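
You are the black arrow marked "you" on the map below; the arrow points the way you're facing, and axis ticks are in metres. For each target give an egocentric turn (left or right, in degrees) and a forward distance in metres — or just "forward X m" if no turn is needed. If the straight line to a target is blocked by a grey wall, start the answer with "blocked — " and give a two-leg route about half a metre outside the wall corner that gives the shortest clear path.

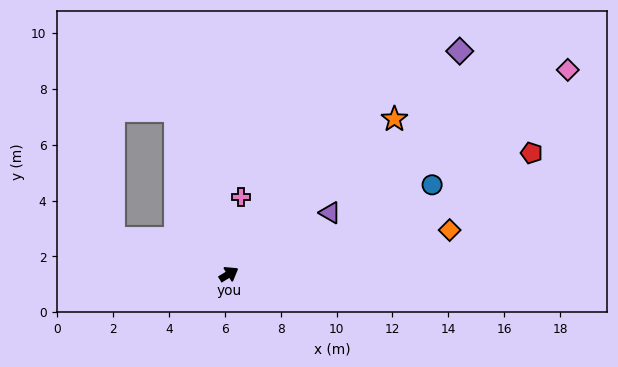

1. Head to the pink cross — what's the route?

turn left 50°, forward 2.8 m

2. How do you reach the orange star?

turn left 12°, forward 8.1 m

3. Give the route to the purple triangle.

forward 4.2 m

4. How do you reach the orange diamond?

turn right 20°, forward 8.1 m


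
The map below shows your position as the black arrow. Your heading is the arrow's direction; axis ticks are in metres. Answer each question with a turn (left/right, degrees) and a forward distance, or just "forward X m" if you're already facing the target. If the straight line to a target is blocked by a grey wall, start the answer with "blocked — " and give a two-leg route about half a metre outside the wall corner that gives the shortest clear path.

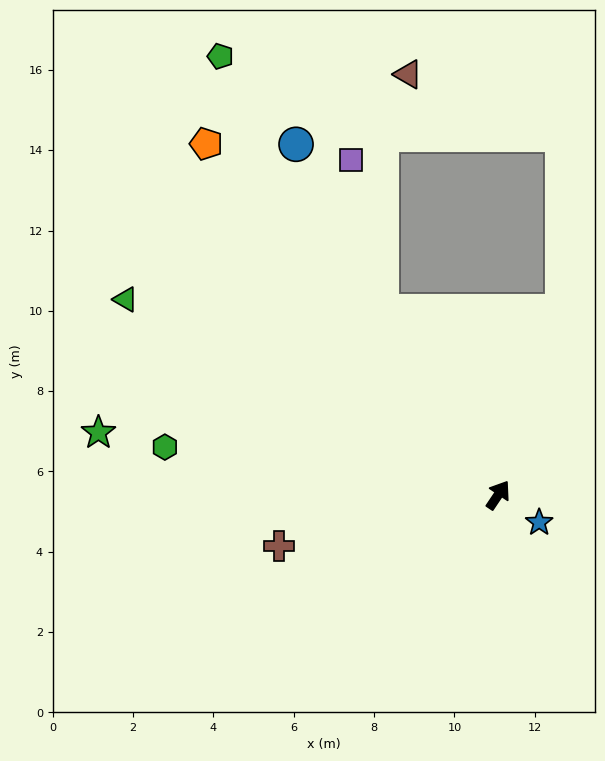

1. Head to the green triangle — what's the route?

turn left 96°, forward 10.5 m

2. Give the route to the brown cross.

turn left 137°, forward 5.6 m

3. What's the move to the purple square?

blocked — turn left 66°, forward 5.4 m, then turn right 21°, forward 3.8 m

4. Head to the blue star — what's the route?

turn right 90°, forward 1.2 m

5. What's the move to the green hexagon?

turn left 116°, forward 8.4 m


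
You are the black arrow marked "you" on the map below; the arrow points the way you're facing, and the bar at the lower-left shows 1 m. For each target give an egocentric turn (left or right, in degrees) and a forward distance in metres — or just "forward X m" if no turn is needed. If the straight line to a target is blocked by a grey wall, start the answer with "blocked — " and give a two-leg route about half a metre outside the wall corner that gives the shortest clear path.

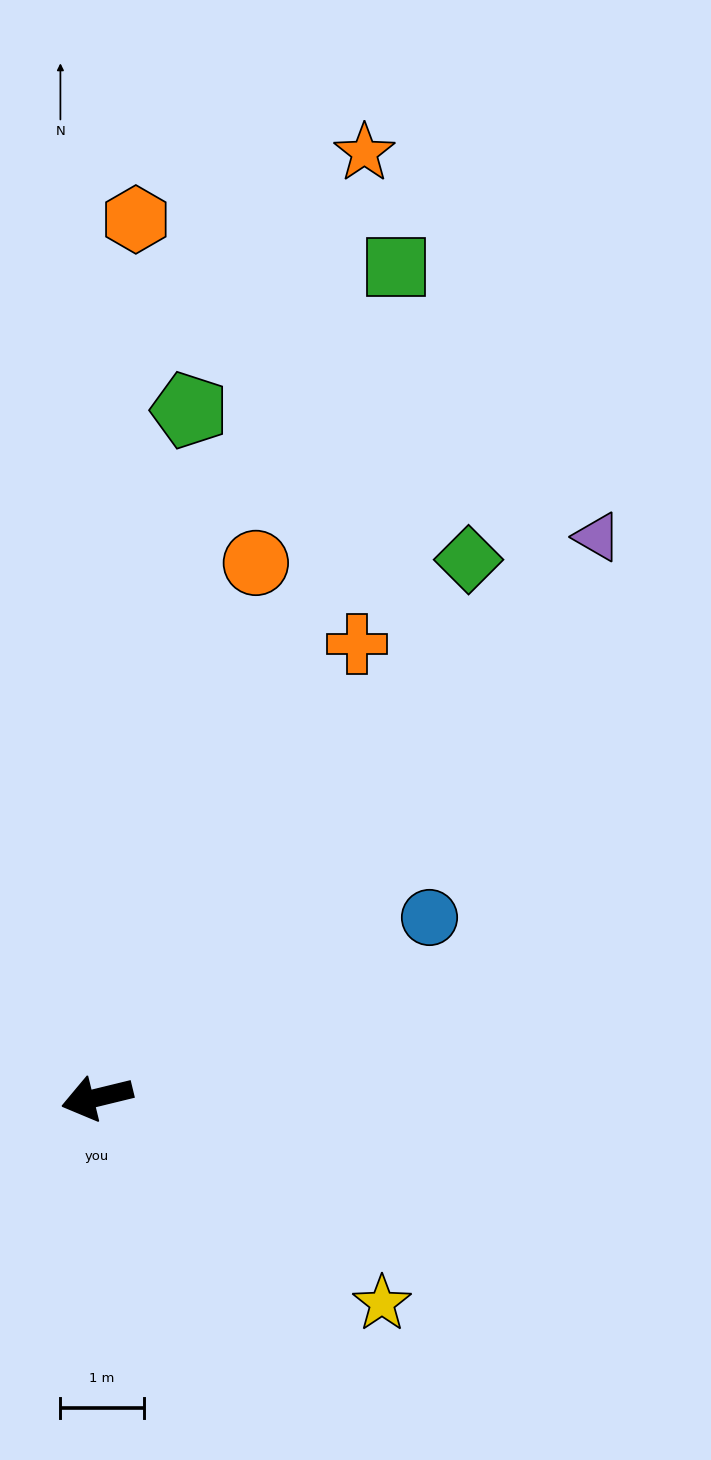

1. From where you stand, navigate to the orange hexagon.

turn right 106°, forward 10.6 m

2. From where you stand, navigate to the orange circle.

turn right 120°, forward 6.7 m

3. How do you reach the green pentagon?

turn right 111°, forward 8.3 m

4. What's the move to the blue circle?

turn right 165°, forward 4.5 m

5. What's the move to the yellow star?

turn left 130°, forward 4.2 m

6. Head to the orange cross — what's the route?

turn right 134°, forward 6.3 m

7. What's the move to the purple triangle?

turn right 145°, forward 9.0 m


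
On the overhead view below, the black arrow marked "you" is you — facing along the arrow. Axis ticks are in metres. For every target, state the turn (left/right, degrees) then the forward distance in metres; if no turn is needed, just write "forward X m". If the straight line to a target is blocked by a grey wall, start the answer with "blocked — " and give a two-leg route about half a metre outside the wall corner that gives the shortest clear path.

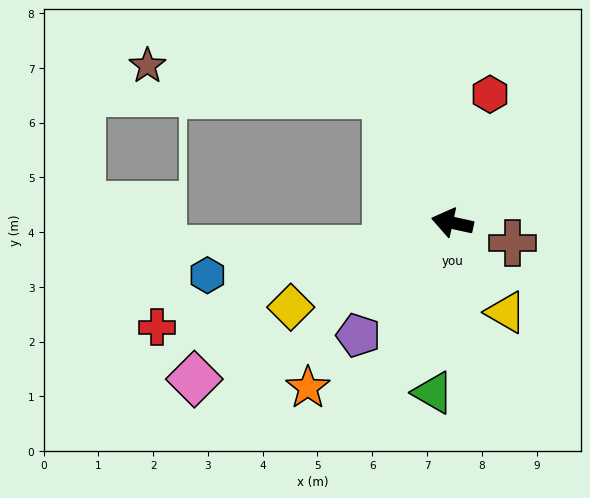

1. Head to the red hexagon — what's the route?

turn right 94°, forward 2.4 m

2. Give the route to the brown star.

blocked — turn right 50°, forward 2.6 m, then turn left 55°, forward 4.4 m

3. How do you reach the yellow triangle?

turn left 133°, forward 1.9 m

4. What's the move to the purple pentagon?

turn left 63°, forward 2.7 m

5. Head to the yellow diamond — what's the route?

turn left 40°, forward 3.3 m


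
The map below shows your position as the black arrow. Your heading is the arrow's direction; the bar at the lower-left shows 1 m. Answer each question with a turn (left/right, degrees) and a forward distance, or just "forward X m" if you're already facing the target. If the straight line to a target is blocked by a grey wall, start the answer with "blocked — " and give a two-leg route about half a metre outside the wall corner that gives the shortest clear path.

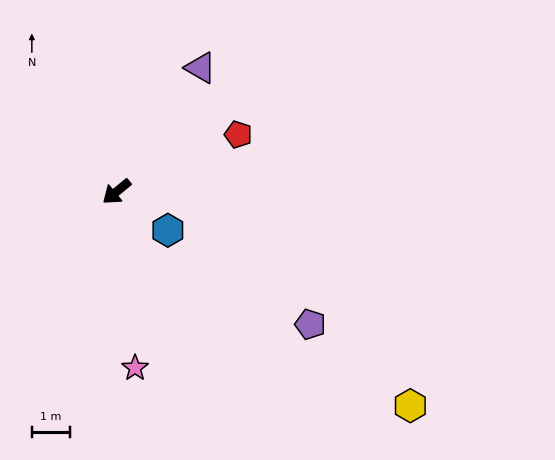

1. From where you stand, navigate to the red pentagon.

turn left 166°, forward 3.5 m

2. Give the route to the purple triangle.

turn right 164°, forward 3.9 m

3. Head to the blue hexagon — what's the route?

turn left 104°, forward 1.7 m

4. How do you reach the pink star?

turn left 57°, forward 4.6 m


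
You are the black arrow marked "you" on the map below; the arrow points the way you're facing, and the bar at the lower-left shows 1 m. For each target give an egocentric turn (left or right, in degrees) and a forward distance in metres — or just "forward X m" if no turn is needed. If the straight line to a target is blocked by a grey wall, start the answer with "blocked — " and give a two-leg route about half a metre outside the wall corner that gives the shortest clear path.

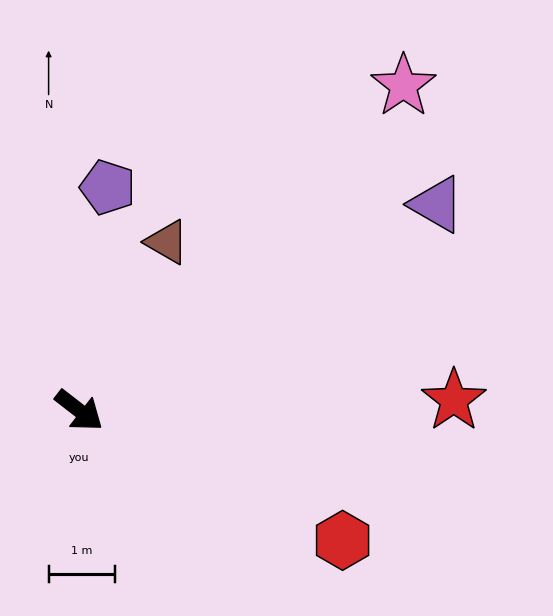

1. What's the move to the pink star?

turn left 83°, forward 6.9 m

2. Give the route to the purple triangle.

turn left 68°, forward 6.2 m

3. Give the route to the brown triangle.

turn left 100°, forward 2.9 m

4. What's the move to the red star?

turn left 39°, forward 5.7 m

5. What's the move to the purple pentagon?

turn left 121°, forward 3.4 m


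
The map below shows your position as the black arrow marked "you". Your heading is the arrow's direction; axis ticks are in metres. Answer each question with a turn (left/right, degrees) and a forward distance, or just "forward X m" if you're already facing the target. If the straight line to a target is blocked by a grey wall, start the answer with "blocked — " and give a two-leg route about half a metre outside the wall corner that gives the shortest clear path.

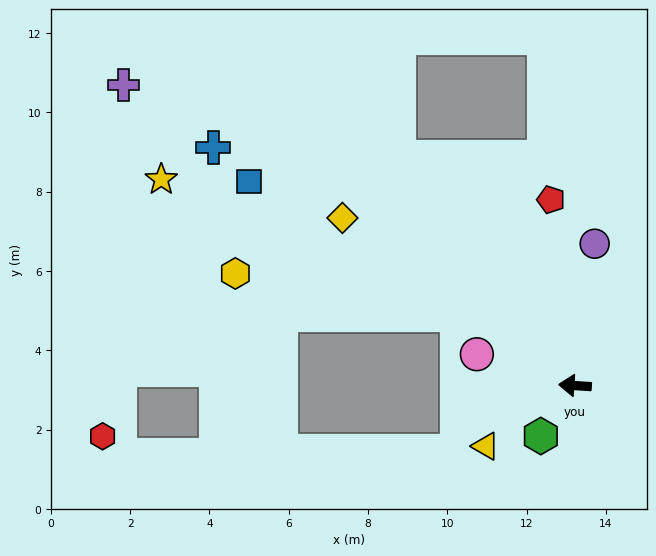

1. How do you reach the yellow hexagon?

blocked — turn right 27°, forward 3.5 m, then turn left 20°, forward 5.7 m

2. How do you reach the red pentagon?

turn right 79°, forward 4.7 m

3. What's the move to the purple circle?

turn right 94°, forward 3.6 m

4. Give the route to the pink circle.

turn right 14°, forward 2.6 m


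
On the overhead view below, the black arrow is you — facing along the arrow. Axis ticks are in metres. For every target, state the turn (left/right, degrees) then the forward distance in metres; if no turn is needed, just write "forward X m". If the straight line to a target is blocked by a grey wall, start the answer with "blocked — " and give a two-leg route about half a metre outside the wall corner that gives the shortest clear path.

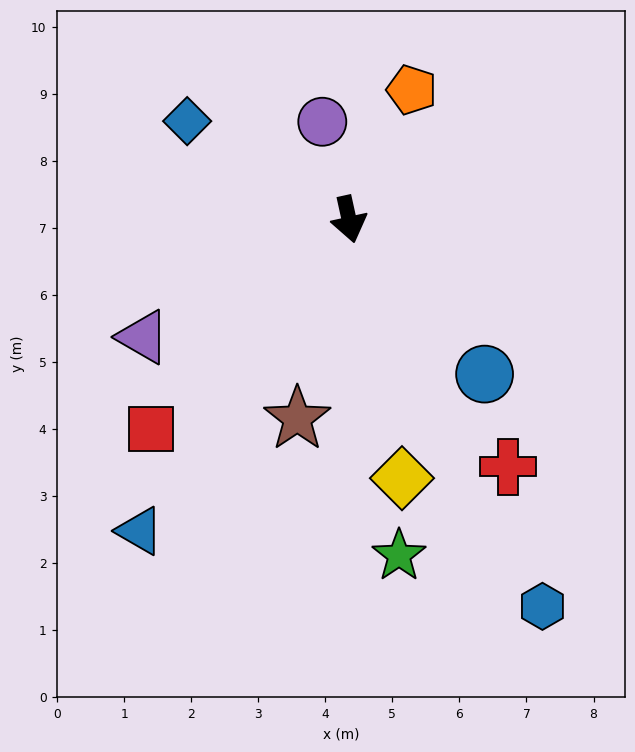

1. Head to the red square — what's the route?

turn right 56°, forward 4.3 m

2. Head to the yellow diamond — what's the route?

forward 3.9 m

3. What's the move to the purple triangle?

turn right 73°, forward 3.5 m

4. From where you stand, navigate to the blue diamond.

turn right 134°, forward 2.8 m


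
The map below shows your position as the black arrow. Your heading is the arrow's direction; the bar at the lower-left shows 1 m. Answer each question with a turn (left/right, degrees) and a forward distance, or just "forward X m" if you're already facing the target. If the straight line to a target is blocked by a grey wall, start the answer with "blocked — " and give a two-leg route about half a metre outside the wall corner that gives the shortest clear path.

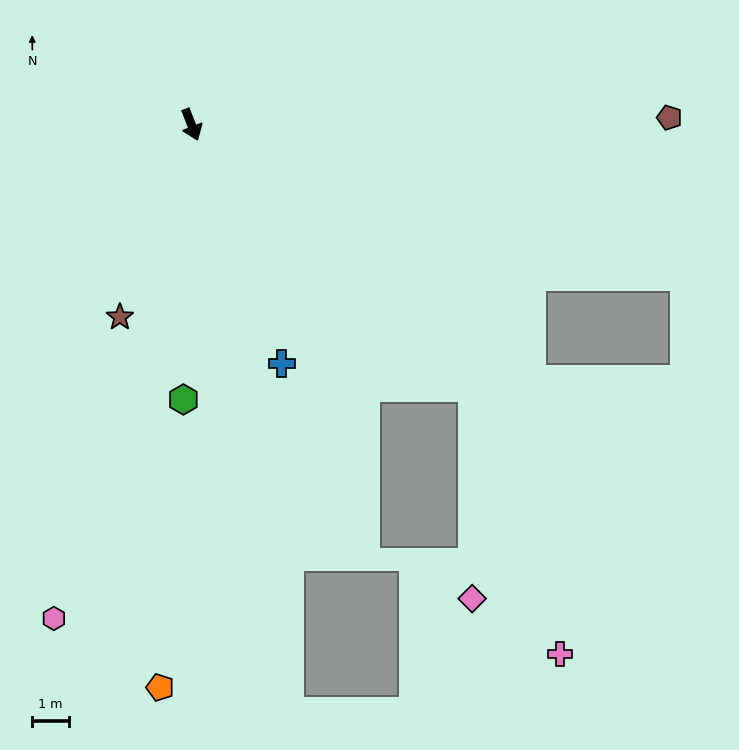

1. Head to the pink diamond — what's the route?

blocked — turn left 26°, forward 10.5 m, then turn right 48°, forward 5.8 m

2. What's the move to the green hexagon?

turn right 23°, forward 7.5 m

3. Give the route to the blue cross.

forward 6.9 m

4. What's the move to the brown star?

turn right 42°, forward 5.6 m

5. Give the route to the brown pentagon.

turn left 69°, forward 13.0 m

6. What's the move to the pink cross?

blocked — turn left 26°, forward 10.5 m, then turn right 30°, forward 7.6 m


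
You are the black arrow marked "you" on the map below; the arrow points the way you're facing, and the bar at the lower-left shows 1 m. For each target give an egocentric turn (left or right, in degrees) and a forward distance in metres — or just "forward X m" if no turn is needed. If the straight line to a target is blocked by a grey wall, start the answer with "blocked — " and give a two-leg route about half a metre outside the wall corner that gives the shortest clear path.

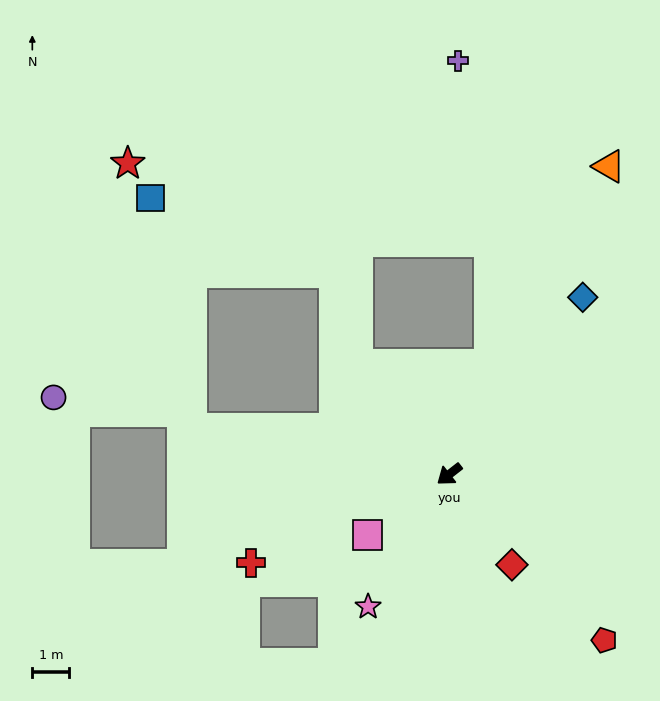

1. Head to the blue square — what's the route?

blocked — turn right 48°, forward 7.1 m, then turn right 70°, forward 6.3 m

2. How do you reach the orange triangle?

turn right 155°, forward 9.4 m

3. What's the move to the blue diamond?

turn right 165°, forward 6.0 m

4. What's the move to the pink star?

turn left 21°, forward 4.2 m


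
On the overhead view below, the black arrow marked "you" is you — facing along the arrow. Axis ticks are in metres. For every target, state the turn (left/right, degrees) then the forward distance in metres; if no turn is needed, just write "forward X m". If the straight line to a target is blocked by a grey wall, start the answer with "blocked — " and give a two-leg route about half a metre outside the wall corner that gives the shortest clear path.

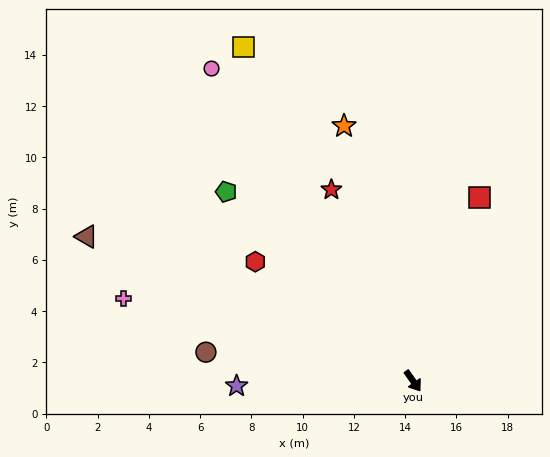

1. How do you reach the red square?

turn left 125°, forward 7.6 m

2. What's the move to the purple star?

turn right 123°, forward 6.9 m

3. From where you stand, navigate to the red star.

turn left 168°, forward 8.1 m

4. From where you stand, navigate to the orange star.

turn left 160°, forward 10.3 m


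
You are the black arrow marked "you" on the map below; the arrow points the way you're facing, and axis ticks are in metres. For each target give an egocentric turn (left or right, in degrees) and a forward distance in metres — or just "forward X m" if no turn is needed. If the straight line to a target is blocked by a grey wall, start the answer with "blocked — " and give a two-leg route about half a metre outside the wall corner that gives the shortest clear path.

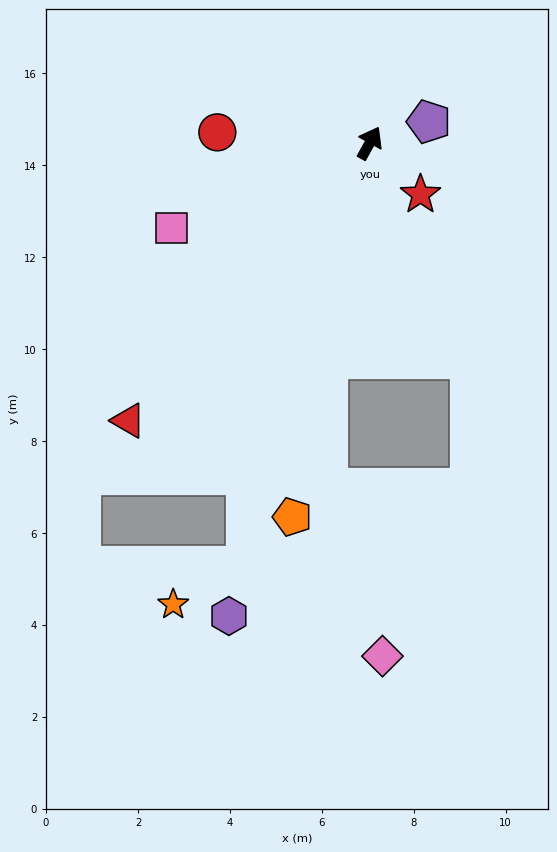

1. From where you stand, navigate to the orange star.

blocked — turn right 167°, forward 9.6 m, then turn right 46°, forward 1.8 m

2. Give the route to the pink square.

turn left 142°, forward 4.7 m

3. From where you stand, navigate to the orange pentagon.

turn right 163°, forward 8.3 m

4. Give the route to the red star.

turn right 107°, forward 1.6 m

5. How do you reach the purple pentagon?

turn right 41°, forward 1.4 m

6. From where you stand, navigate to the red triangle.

turn left 168°, forward 8.0 m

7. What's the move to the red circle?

turn left 115°, forward 3.3 m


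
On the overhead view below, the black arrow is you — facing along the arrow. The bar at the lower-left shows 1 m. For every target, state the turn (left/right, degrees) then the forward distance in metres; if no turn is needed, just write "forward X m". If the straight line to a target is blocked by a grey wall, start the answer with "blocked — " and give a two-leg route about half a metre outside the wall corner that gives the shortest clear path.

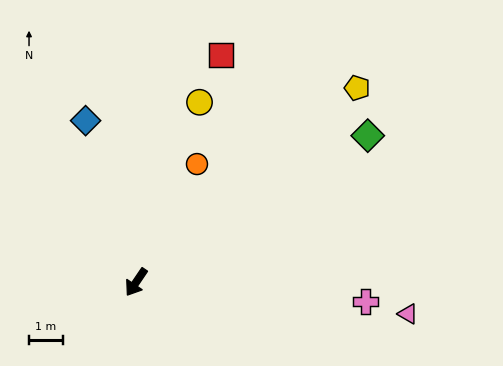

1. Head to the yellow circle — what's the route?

turn right 165°, forward 5.7 m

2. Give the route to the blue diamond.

turn right 129°, forward 5.0 m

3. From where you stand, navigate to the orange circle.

turn right 173°, forward 3.9 m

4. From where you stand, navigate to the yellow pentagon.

turn left 165°, forward 8.7 m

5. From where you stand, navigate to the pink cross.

turn left 119°, forward 6.8 m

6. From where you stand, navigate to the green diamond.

turn left 156°, forward 8.1 m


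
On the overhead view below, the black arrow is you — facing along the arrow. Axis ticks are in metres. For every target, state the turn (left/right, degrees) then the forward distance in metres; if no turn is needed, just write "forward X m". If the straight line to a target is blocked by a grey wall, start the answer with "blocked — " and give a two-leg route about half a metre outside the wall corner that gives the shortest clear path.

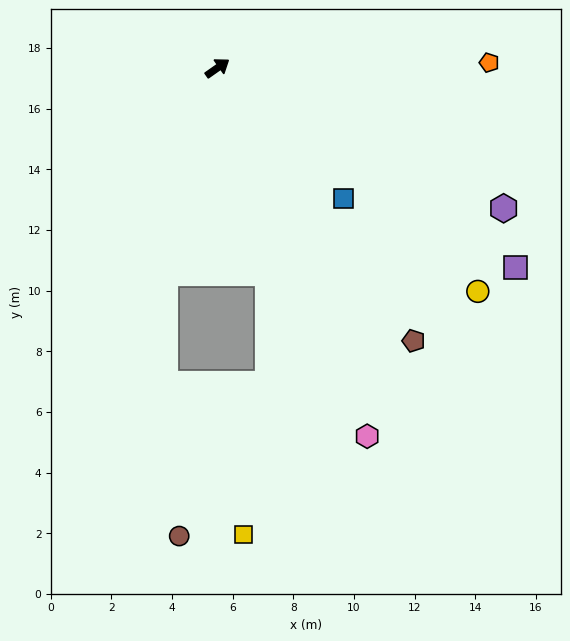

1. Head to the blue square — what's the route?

turn right 81°, forward 6.0 m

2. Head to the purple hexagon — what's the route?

turn right 61°, forward 10.5 m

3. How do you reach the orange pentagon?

turn right 34°, forward 9.0 m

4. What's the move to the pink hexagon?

turn right 103°, forward 13.1 m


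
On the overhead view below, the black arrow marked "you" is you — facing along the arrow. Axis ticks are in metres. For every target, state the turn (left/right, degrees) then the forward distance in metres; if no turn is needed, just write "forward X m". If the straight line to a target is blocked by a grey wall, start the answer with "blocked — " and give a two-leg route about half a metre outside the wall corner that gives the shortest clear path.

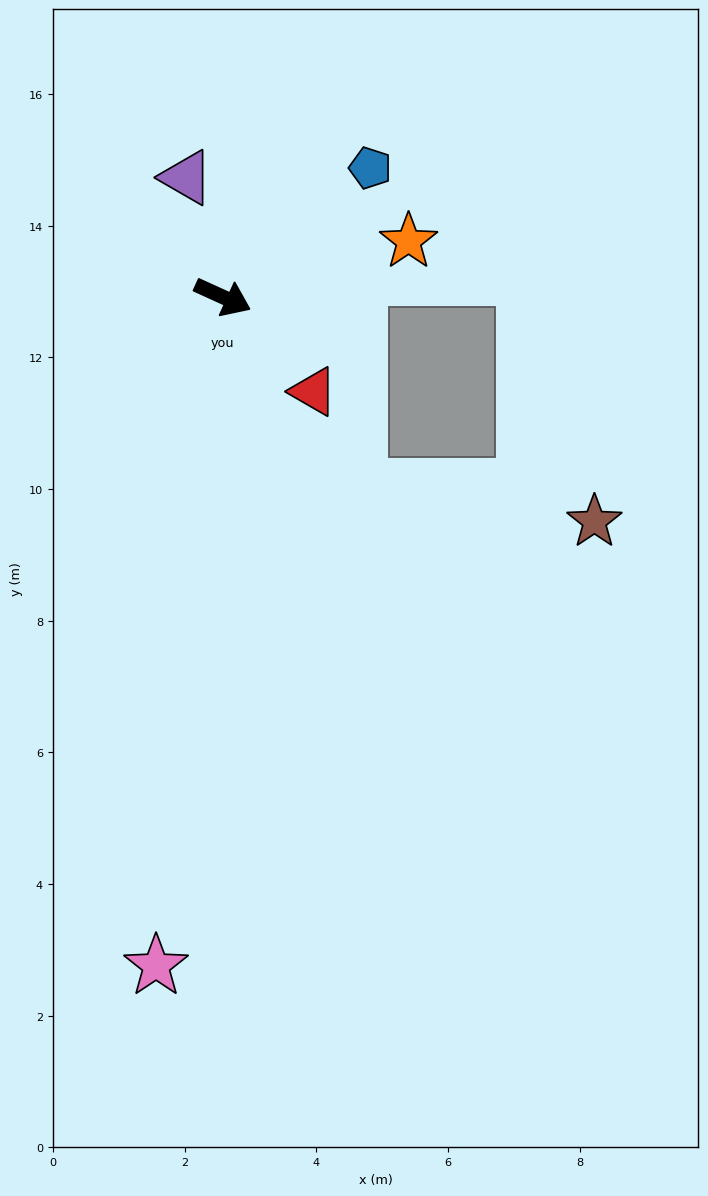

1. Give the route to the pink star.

turn right 71°, forward 10.2 m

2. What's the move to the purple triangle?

turn left 131°, forward 1.9 m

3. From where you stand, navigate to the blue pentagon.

turn left 66°, forward 3.0 m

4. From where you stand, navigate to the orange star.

turn left 41°, forward 2.9 m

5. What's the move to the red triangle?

turn right 22°, forward 2.0 m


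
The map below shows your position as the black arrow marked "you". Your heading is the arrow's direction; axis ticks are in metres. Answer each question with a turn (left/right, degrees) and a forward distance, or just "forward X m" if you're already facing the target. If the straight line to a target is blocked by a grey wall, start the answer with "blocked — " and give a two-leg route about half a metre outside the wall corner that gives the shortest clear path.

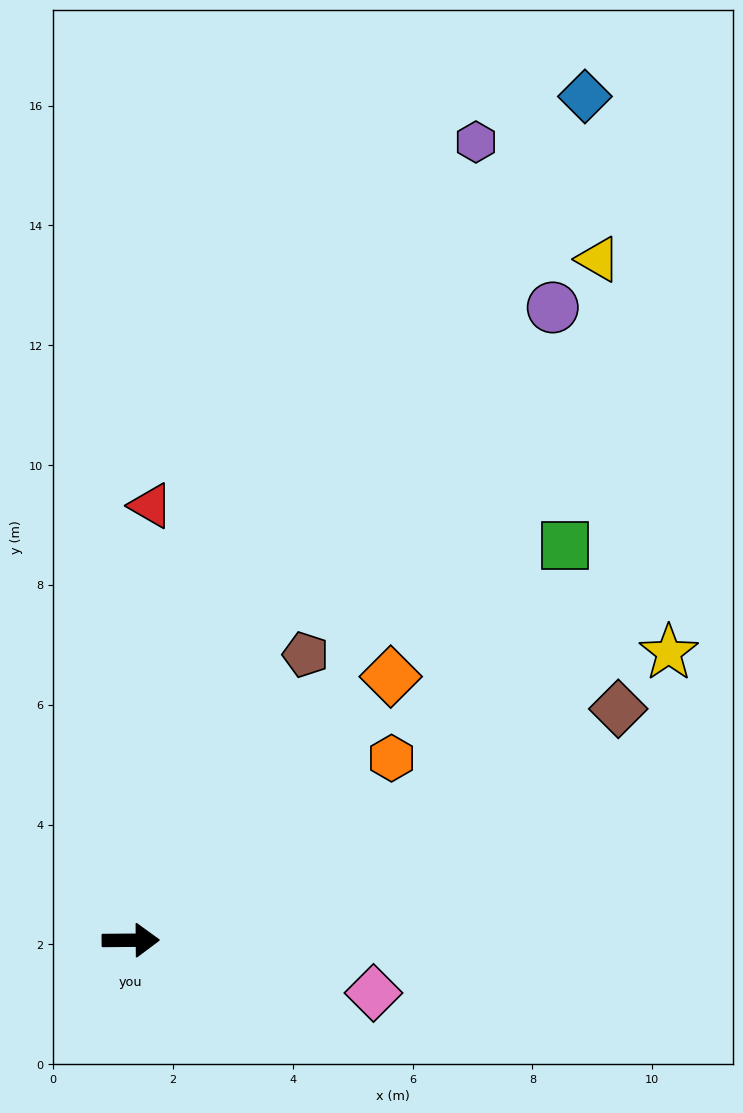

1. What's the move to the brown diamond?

turn left 25°, forward 9.0 m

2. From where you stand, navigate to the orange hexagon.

turn left 34°, forward 5.3 m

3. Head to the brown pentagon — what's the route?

turn left 58°, forward 5.6 m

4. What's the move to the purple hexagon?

turn left 66°, forward 14.5 m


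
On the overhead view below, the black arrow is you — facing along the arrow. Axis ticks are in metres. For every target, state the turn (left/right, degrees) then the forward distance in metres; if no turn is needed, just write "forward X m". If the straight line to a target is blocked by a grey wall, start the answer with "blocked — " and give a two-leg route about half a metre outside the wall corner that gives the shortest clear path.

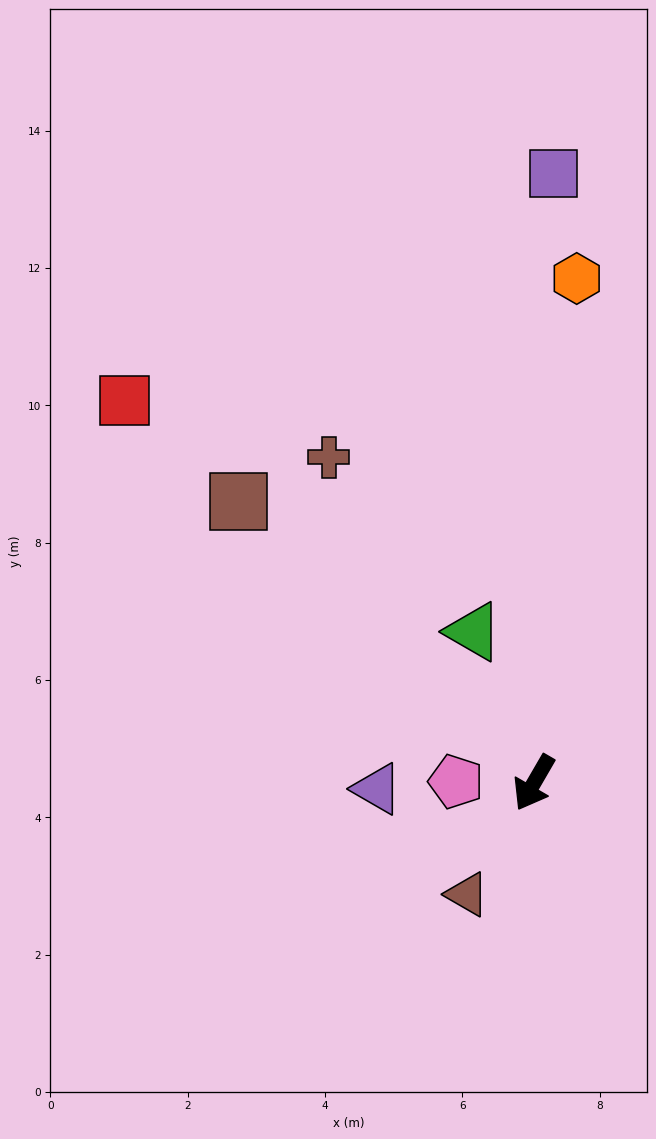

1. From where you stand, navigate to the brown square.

turn right 103°, forward 5.9 m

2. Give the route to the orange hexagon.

turn right 155°, forward 7.4 m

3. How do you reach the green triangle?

turn right 128°, forward 2.4 m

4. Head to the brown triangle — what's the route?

forward 1.9 m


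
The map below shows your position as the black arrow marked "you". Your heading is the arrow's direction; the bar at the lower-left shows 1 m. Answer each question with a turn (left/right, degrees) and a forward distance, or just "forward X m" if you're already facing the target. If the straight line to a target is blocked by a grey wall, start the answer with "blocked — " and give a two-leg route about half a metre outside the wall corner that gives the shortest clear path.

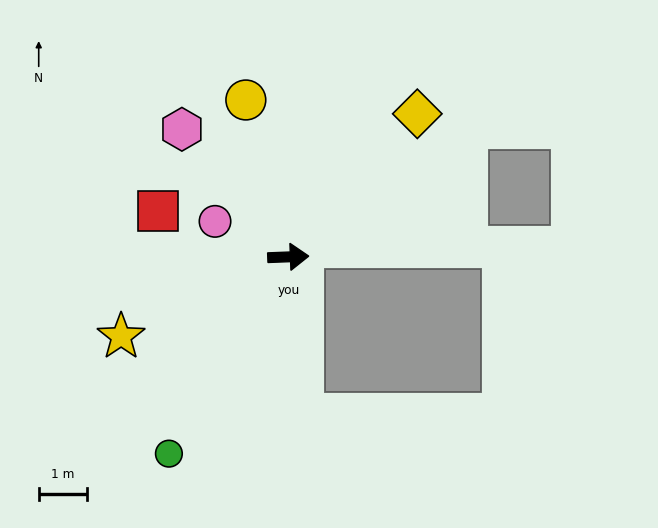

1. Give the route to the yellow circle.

turn left 103°, forward 3.4 m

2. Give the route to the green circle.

turn right 123°, forward 4.8 m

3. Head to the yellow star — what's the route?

turn right 157°, forward 3.8 m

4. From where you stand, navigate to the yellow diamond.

turn left 46°, forward 4.0 m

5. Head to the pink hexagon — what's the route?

turn left 128°, forward 3.4 m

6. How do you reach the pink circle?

turn left 152°, forward 1.7 m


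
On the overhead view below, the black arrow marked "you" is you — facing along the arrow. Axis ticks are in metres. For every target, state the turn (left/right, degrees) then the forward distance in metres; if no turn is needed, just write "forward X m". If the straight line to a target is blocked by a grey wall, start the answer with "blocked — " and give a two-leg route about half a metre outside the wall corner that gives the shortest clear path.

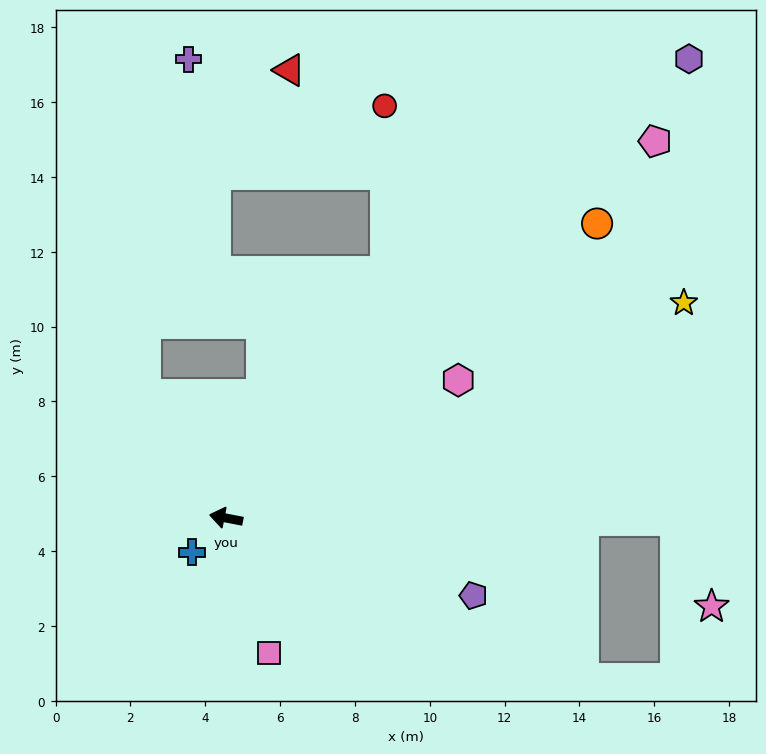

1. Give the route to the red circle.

blocked — turn right 112°, forward 7.9 m, then turn left 33°, forward 4.4 m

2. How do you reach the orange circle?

turn right 131°, forward 12.7 m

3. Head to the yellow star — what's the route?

turn right 144°, forward 13.5 m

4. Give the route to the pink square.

turn left 119°, forward 3.8 m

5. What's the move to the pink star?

blocked — turn right 169°, forward 12.0 m, then turn right 67°, forward 2.5 m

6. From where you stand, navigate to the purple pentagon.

turn left 174°, forward 6.9 m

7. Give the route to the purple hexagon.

turn right 124°, forward 17.4 m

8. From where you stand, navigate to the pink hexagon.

turn right 138°, forward 7.2 m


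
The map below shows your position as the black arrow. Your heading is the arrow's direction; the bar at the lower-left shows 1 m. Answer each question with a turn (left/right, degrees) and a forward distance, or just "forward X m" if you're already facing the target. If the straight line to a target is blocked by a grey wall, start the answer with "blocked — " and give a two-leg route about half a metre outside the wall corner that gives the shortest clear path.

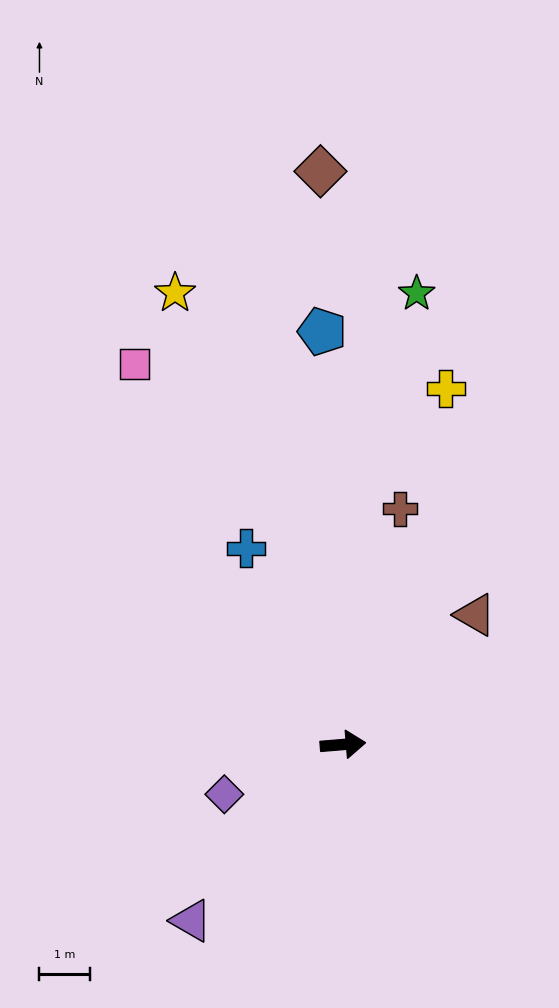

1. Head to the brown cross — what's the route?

turn left 72°, forward 4.8 m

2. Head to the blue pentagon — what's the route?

turn left 88°, forward 8.1 m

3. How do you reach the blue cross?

turn left 112°, forward 4.3 m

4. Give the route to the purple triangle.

turn right 135°, forward 4.6 m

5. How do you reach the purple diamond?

turn right 162°, forward 2.5 m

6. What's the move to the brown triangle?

turn left 40°, forward 3.6 m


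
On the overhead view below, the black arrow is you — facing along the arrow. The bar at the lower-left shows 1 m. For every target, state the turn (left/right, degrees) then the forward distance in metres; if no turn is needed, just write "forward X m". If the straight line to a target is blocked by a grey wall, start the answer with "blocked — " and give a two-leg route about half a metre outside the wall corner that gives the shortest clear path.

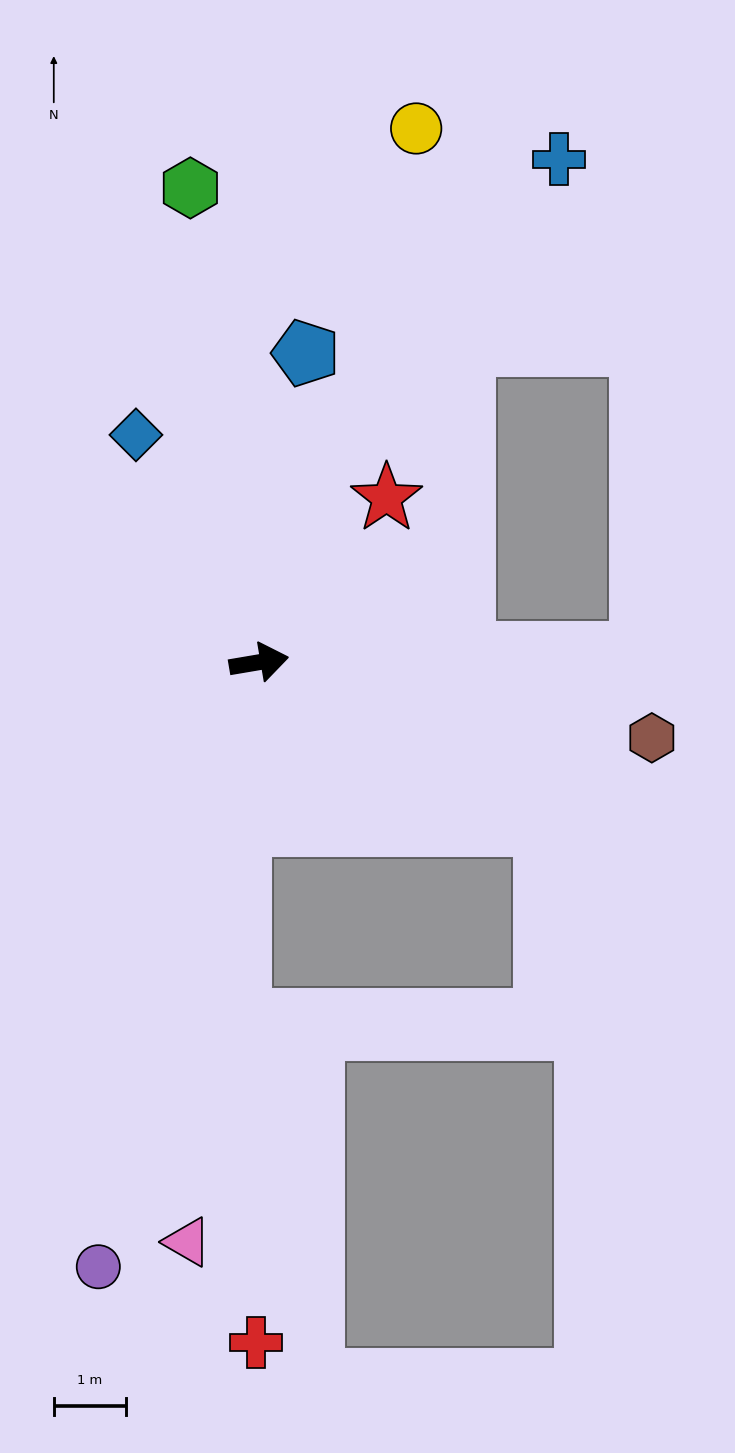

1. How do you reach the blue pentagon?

turn left 72°, forward 4.3 m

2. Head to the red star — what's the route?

turn left 43°, forward 2.9 m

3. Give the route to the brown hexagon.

turn right 21°, forward 5.5 m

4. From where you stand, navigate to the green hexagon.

turn left 89°, forward 6.6 m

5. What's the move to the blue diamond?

turn left 109°, forward 3.6 m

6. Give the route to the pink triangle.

turn right 107°, forward 8.1 m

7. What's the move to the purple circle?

turn right 115°, forward 8.7 m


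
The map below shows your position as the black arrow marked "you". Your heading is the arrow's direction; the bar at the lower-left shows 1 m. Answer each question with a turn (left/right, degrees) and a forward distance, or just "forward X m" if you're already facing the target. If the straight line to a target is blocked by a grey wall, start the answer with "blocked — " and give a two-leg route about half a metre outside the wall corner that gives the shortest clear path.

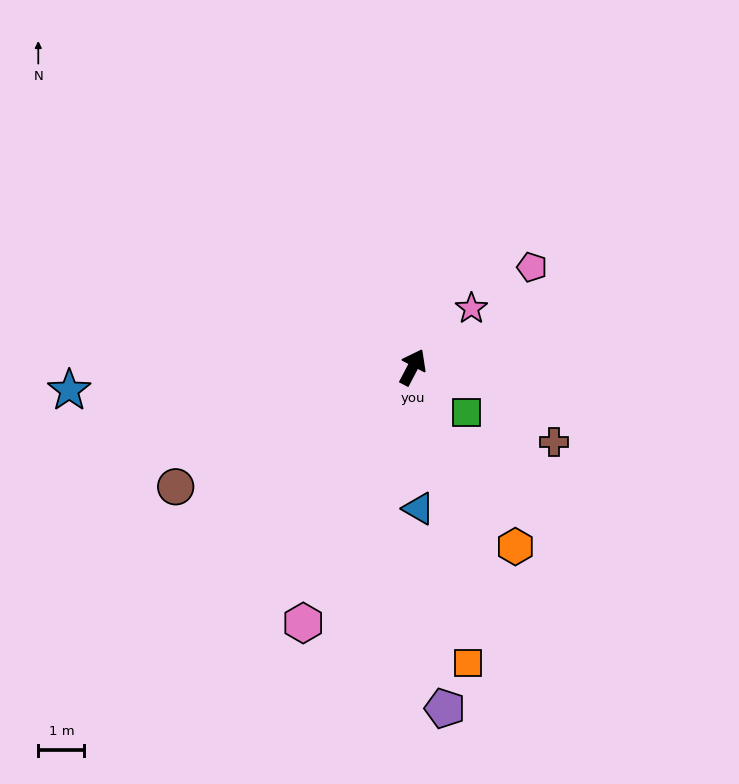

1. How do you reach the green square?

turn right 102°, forward 1.5 m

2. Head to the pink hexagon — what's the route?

turn right 176°, forward 6.0 m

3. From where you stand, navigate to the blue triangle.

turn right 150°, forward 3.1 m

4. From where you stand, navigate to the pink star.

turn right 17°, forward 1.8 m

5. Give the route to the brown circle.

turn left 144°, forward 5.8 m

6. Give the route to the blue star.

turn left 122°, forward 7.5 m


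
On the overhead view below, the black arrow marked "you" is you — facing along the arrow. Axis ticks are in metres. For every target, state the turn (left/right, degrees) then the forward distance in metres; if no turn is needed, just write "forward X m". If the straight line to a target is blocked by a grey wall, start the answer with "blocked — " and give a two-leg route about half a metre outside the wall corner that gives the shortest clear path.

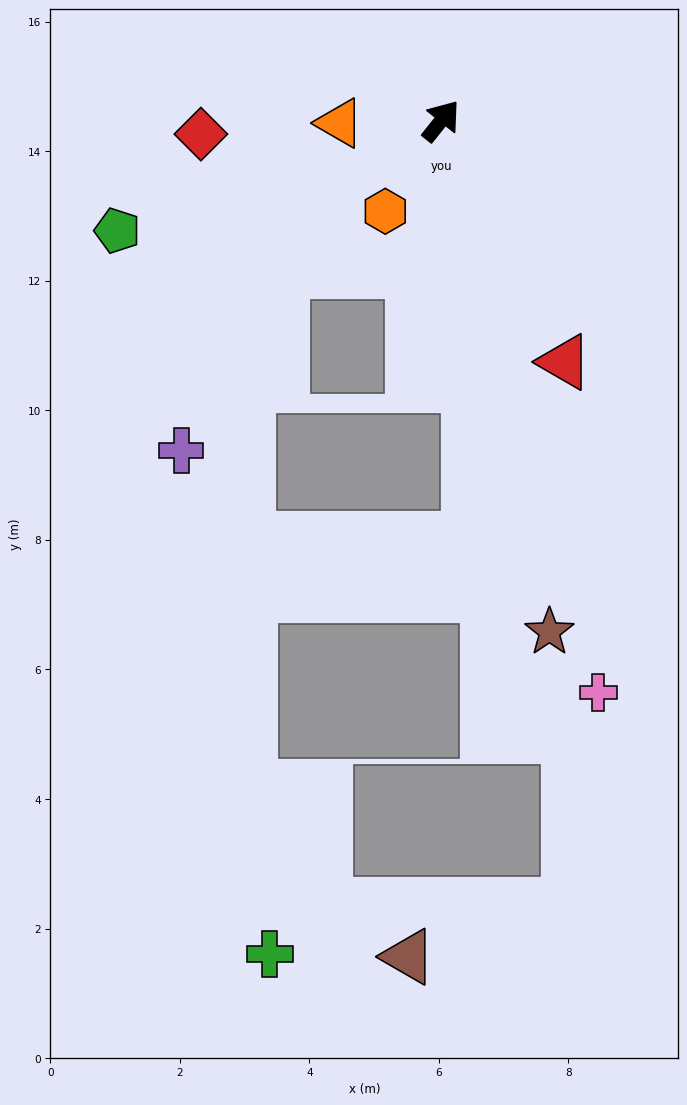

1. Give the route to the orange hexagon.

turn right 173°, forward 1.6 m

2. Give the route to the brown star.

turn right 129°, forward 8.1 m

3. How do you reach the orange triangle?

turn left 130°, forward 1.6 m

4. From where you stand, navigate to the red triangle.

turn right 114°, forward 4.2 m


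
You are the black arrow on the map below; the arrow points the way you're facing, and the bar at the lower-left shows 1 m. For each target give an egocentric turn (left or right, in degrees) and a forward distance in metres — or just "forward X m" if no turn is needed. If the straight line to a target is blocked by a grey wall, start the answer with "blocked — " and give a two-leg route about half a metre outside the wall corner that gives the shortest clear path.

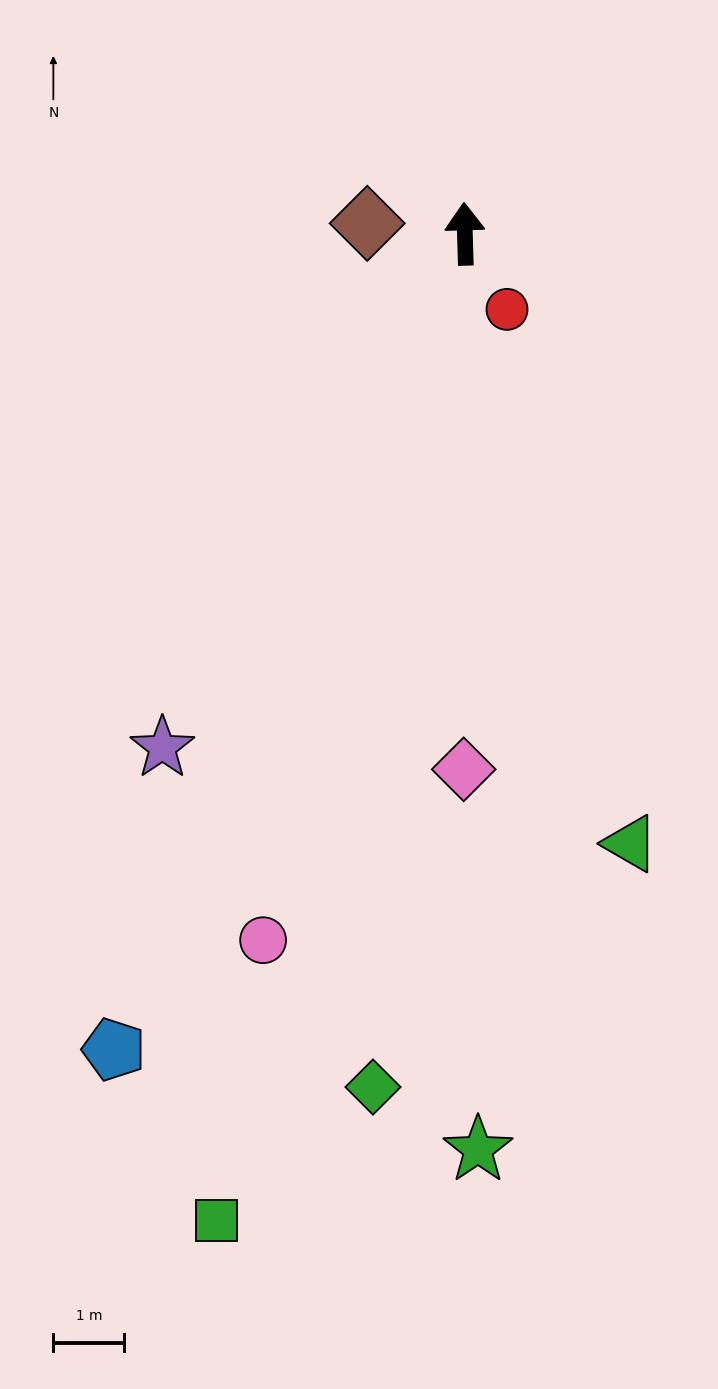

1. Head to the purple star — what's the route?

turn left 148°, forward 8.4 m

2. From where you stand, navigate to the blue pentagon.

turn left 155°, forward 12.5 m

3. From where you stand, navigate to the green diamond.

turn left 172°, forward 12.1 m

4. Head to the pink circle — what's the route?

turn left 162°, forward 10.4 m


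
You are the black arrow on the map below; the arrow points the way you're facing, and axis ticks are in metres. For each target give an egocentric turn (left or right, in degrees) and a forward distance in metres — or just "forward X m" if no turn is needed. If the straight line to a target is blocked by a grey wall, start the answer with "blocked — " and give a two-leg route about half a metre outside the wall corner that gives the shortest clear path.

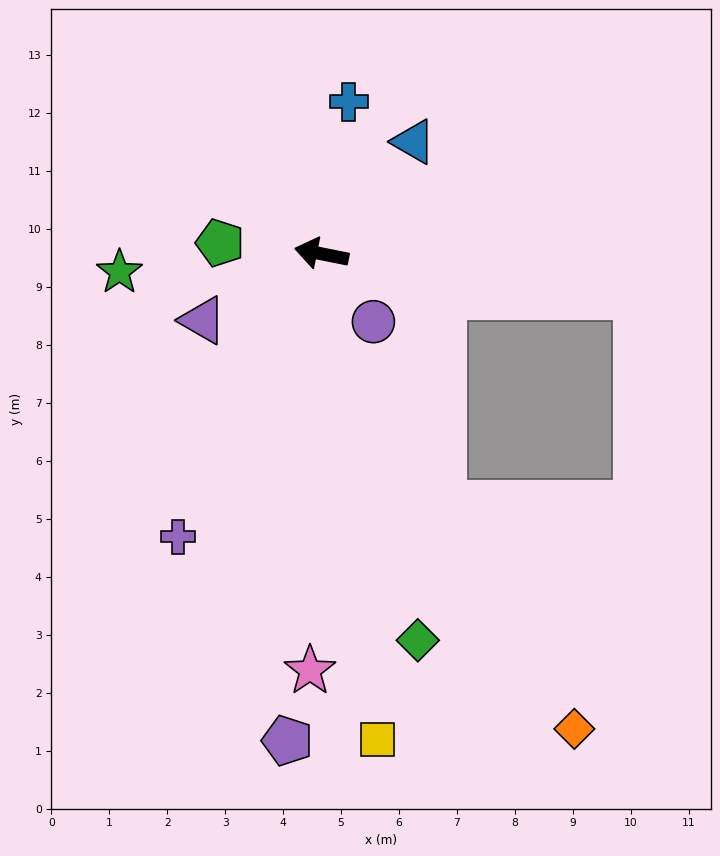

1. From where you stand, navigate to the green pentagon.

turn left 5°, forward 1.8 m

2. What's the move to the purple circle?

turn left 139°, forward 1.5 m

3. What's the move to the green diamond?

turn left 115°, forward 6.9 m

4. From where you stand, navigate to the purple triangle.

turn left 41°, forward 2.3 m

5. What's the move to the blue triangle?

turn right 118°, forward 2.5 m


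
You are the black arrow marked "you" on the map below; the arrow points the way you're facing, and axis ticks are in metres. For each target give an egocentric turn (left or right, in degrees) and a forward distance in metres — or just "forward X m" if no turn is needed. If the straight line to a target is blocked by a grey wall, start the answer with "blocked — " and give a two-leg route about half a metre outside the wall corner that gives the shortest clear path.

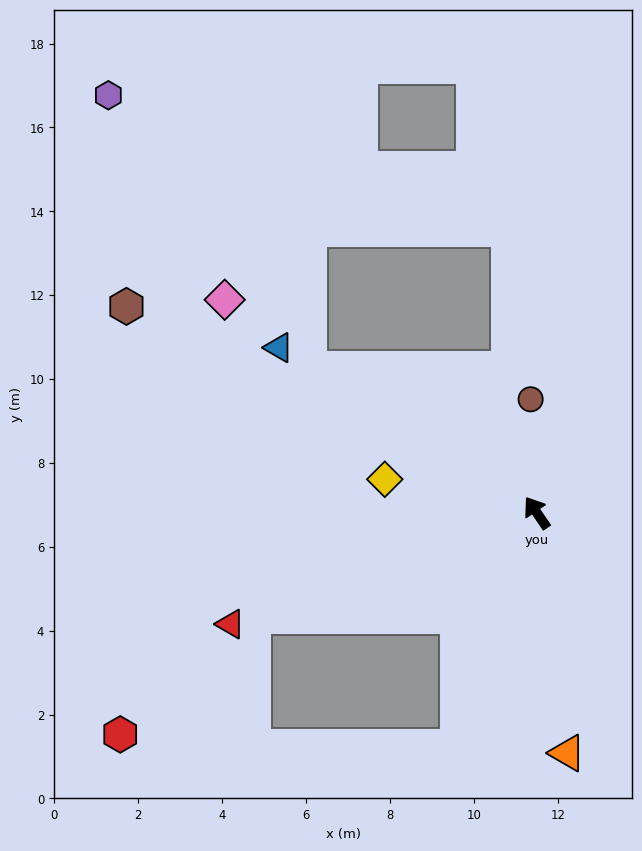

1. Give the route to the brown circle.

turn right 31°, forward 2.7 m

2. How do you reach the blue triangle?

turn left 23°, forward 7.3 m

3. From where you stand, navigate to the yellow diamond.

turn left 43°, forward 3.7 m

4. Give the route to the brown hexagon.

turn left 29°, forward 11.0 m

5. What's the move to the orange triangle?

turn left 153°, forward 5.8 m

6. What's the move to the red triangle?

turn left 76°, forward 7.8 m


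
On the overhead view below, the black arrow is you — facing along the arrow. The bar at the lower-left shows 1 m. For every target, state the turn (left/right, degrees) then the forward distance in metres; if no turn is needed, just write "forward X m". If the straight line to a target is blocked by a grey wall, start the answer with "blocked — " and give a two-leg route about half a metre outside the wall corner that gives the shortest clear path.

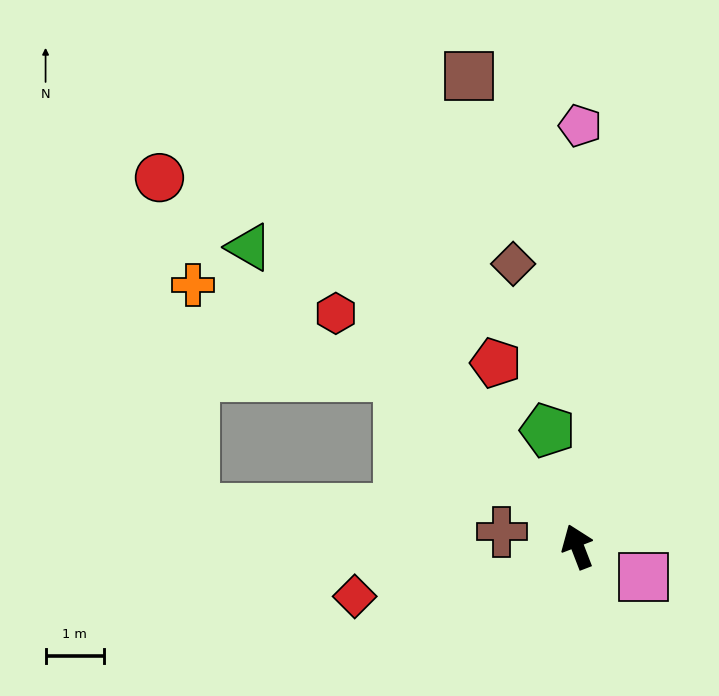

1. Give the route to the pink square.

turn right 136°, forward 1.2 m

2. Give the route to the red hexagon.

turn left 25°, forward 5.7 m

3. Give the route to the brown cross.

turn left 58°, forward 1.3 m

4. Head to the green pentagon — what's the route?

turn right 7°, forward 2.0 m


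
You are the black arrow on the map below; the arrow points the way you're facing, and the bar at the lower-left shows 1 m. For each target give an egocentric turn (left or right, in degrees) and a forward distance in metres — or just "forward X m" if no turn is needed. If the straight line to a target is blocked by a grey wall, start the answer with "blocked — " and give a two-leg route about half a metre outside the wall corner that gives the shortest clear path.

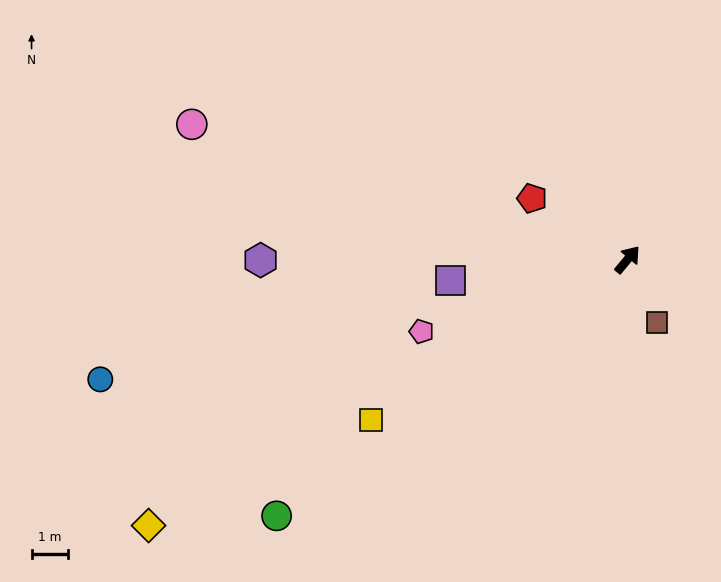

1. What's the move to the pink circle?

turn left 113°, forward 12.6 m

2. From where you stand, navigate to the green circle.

turn left 166°, forward 12.0 m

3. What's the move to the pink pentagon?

turn left 149°, forward 6.0 m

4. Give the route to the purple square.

turn left 137°, forward 4.9 m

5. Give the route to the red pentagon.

turn left 97°, forward 3.1 m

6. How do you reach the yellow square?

turn left 162°, forward 8.3 m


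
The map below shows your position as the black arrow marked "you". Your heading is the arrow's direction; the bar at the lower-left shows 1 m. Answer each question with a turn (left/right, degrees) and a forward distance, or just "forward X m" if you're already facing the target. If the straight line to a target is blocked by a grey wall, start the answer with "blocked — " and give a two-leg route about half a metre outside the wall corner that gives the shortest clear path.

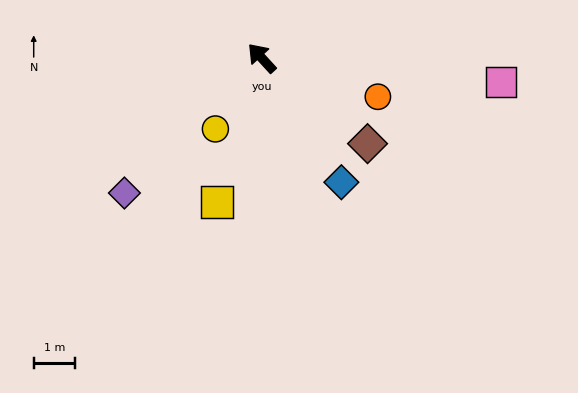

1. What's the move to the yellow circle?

turn left 104°, forward 2.0 m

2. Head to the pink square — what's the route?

turn right 138°, forward 5.8 m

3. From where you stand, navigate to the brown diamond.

turn right 171°, forward 3.3 m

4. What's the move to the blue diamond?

turn left 170°, forward 3.6 m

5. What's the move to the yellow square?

turn left 120°, forward 3.6 m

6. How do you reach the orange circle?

turn right 151°, forward 3.0 m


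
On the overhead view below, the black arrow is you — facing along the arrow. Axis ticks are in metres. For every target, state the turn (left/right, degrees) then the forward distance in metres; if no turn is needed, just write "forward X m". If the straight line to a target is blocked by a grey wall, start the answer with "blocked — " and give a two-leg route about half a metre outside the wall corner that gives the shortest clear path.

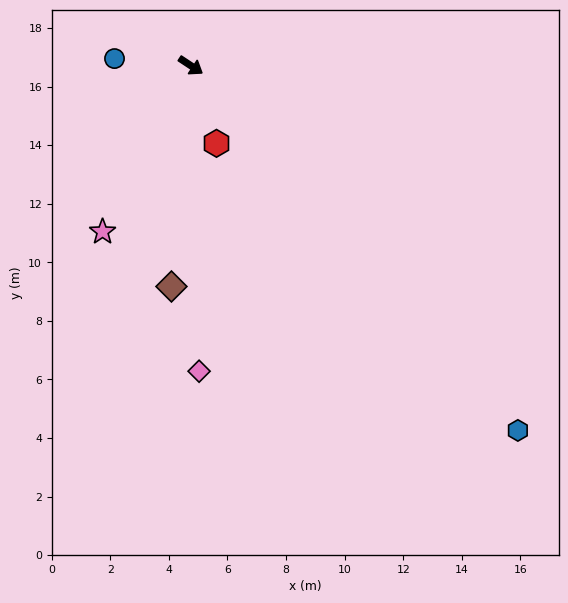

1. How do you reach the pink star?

turn right 85°, forward 6.4 m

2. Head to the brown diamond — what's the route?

turn right 62°, forward 7.6 m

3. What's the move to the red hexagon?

turn right 38°, forward 2.8 m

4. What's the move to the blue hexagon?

turn right 15°, forward 16.7 m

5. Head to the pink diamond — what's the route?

turn right 55°, forward 10.4 m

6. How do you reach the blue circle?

turn right 152°, forward 2.6 m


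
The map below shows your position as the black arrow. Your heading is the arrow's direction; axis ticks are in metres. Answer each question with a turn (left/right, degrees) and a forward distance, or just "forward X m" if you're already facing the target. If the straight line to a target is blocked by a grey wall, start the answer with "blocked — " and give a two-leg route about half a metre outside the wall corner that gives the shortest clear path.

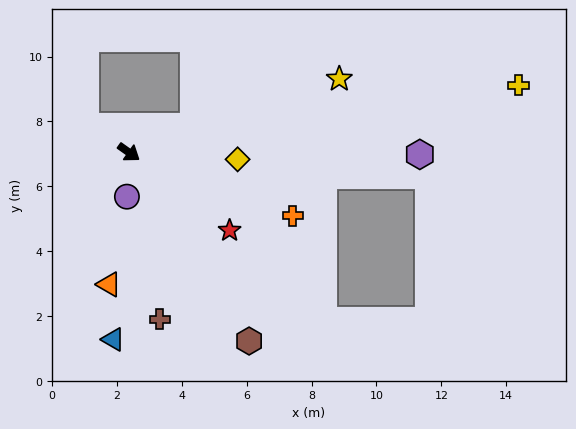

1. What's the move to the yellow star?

turn left 55°, forward 6.9 m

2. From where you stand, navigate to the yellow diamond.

turn left 32°, forward 3.4 m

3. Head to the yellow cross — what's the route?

turn left 45°, forward 12.2 m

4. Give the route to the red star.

turn right 2°, forward 3.9 m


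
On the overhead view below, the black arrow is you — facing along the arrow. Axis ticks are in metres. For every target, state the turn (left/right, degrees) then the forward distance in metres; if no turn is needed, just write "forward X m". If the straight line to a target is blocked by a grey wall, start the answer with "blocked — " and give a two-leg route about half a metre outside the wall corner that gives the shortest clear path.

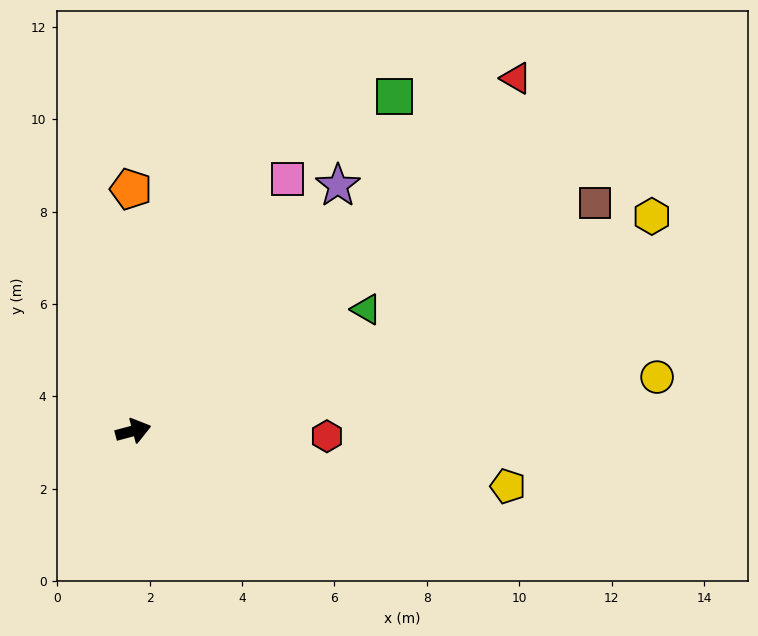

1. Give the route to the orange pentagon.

turn left 76°, forward 5.2 m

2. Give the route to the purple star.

turn left 35°, forward 6.9 m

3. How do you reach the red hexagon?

turn right 17°, forward 4.2 m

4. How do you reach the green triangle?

turn left 13°, forward 5.7 m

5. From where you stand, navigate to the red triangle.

turn left 28°, forward 11.3 m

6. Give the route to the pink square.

turn left 44°, forward 6.4 m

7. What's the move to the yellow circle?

turn right 9°, forward 11.4 m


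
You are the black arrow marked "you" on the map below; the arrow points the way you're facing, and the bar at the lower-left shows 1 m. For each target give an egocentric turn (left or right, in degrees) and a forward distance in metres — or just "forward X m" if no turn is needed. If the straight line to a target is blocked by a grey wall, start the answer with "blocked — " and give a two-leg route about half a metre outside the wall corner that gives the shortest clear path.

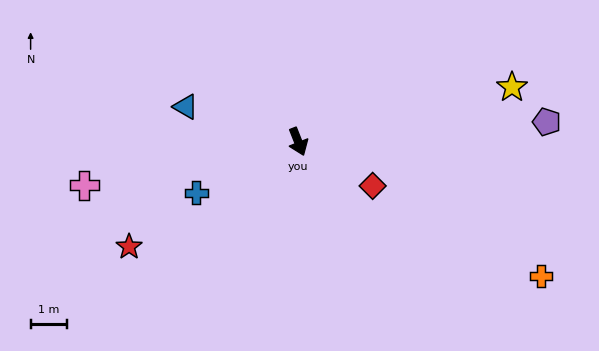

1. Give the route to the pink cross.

turn right 100°, forward 6.0 m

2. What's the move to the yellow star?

turn left 83°, forward 6.1 m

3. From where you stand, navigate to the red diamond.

turn left 38°, forward 2.4 m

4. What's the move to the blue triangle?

turn right 129°, forward 3.3 m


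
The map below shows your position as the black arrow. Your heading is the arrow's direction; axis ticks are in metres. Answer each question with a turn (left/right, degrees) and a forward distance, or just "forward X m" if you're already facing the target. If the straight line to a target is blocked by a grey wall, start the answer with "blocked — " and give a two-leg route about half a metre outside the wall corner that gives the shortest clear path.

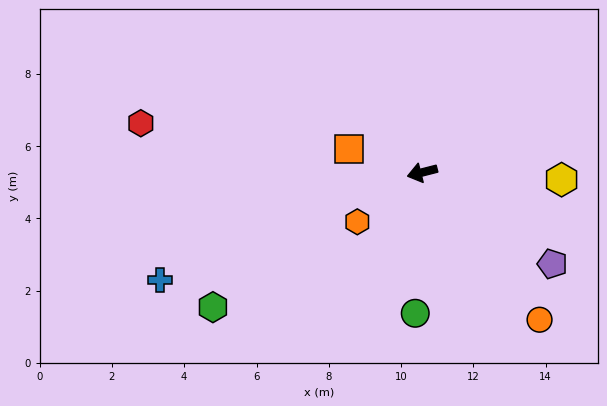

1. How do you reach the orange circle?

turn left 114°, forward 5.2 m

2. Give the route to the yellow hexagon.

turn left 163°, forward 3.9 m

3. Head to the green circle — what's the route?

turn left 73°, forward 3.9 m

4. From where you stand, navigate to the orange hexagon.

turn left 23°, forward 2.3 m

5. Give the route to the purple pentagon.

turn left 131°, forward 4.4 m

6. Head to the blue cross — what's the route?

turn left 8°, forward 7.8 m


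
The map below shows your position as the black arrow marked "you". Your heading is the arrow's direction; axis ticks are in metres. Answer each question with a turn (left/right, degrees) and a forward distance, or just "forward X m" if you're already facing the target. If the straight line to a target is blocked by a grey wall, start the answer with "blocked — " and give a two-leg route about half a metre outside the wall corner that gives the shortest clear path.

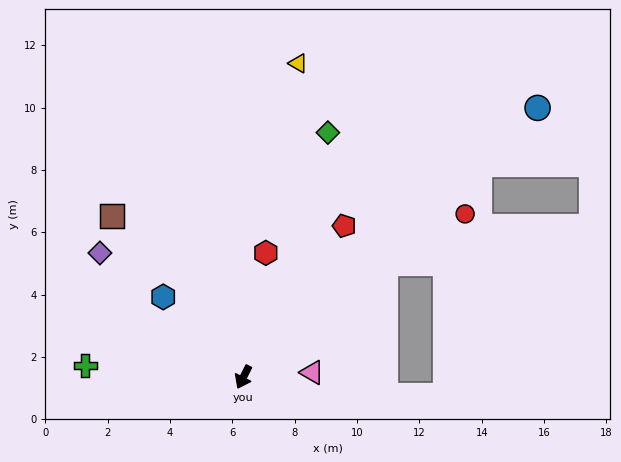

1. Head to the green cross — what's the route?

turn right 67°, forward 5.1 m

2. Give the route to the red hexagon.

turn right 163°, forward 4.0 m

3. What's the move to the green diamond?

turn right 172°, forward 8.3 m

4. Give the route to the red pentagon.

turn left 173°, forward 5.8 m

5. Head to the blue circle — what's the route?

turn left 159°, forward 12.8 m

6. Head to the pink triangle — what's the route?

turn left 121°, forward 2.2 m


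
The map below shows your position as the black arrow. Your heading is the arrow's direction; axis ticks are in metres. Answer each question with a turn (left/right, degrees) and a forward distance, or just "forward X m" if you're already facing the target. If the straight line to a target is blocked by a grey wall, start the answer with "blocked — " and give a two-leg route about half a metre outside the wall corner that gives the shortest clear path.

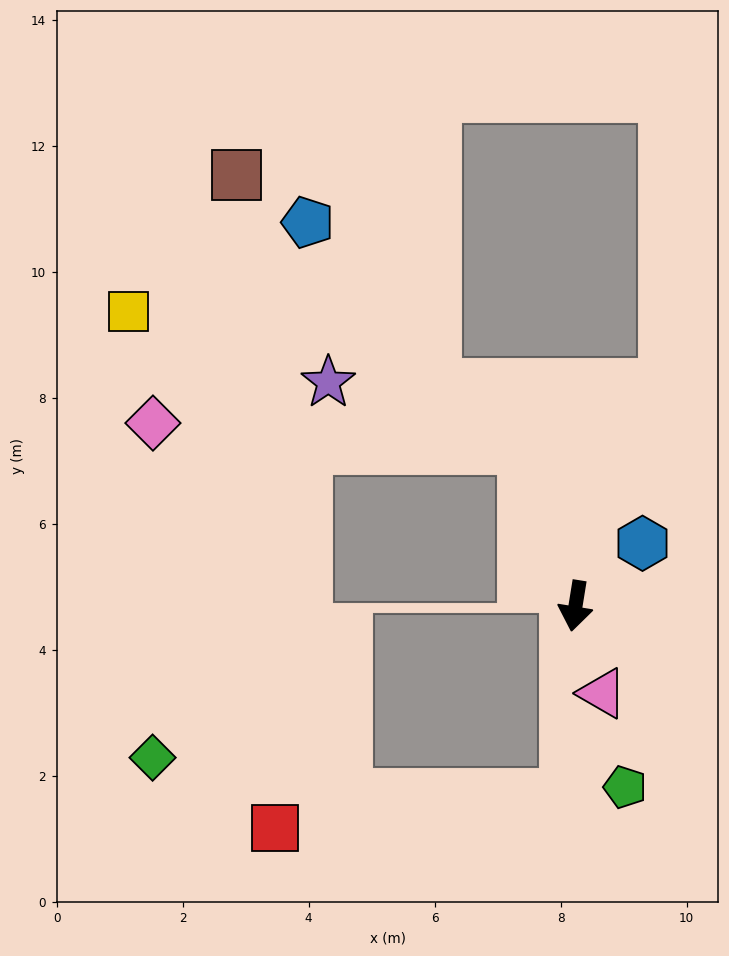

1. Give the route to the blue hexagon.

turn left 142°, forward 1.5 m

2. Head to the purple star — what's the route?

blocked — turn right 153°, forward 2.6 m, then turn left 54°, forward 3.3 m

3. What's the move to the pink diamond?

blocked — turn right 153°, forward 2.6 m, then turn left 68°, forward 5.9 m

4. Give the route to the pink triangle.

turn left 26°, forward 1.4 m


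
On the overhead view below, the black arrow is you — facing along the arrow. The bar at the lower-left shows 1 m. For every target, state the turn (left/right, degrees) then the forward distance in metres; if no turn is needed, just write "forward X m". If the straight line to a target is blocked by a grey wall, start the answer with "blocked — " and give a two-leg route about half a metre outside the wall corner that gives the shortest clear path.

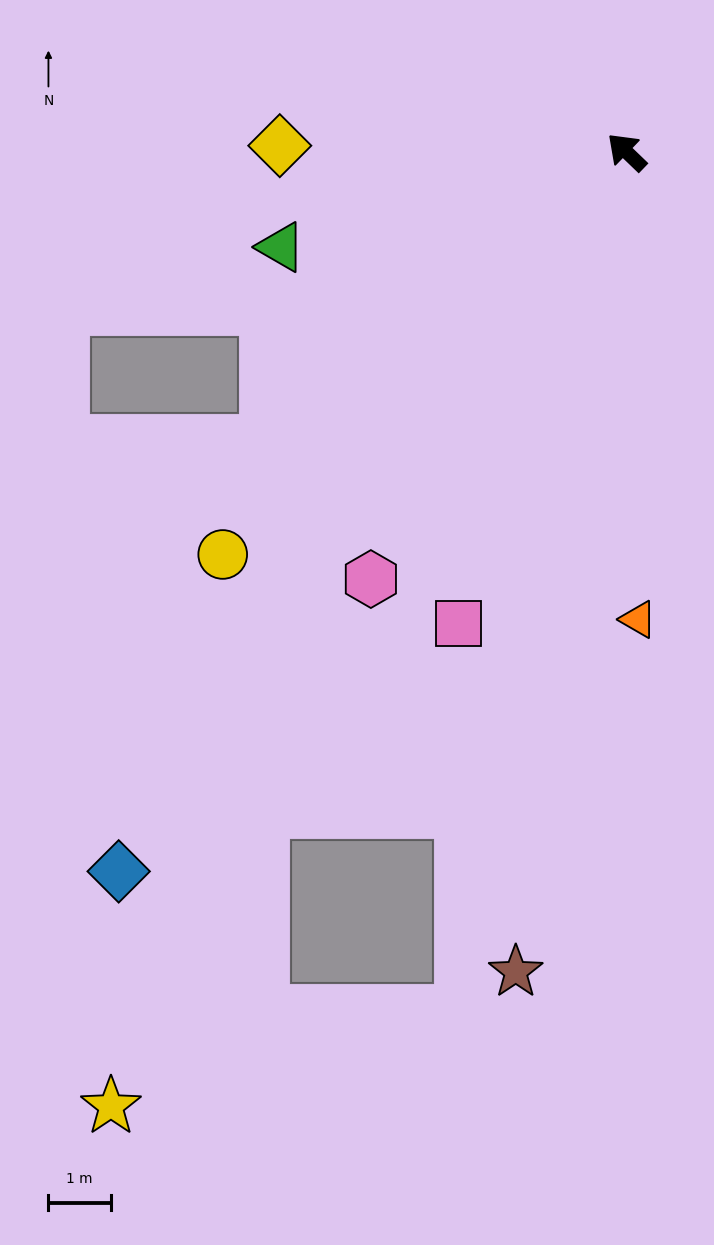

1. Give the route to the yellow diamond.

turn left 43°, forward 5.6 m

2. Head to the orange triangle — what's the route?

turn left 135°, forward 7.5 m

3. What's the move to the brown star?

turn left 126°, forward 13.3 m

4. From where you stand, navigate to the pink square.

turn left 114°, forward 8.0 m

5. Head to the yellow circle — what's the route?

turn left 89°, forward 9.1 m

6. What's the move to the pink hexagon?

turn left 103°, forward 8.0 m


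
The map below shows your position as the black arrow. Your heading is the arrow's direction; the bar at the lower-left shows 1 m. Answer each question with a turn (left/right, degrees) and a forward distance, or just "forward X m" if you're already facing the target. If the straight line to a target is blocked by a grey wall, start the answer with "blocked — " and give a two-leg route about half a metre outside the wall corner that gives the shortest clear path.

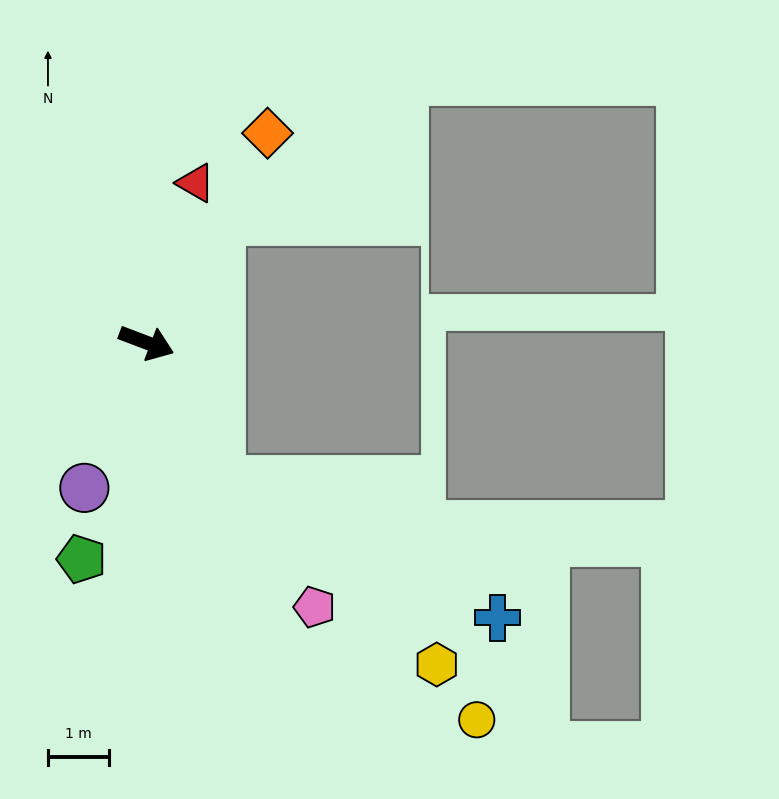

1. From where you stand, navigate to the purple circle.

turn right 92°, forward 2.6 m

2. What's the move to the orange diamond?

turn left 81°, forward 3.9 m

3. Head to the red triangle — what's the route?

turn left 94°, forward 2.7 m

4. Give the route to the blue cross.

blocked — turn right 42°, forward 2.6 m, then turn left 37°, forward 5.0 m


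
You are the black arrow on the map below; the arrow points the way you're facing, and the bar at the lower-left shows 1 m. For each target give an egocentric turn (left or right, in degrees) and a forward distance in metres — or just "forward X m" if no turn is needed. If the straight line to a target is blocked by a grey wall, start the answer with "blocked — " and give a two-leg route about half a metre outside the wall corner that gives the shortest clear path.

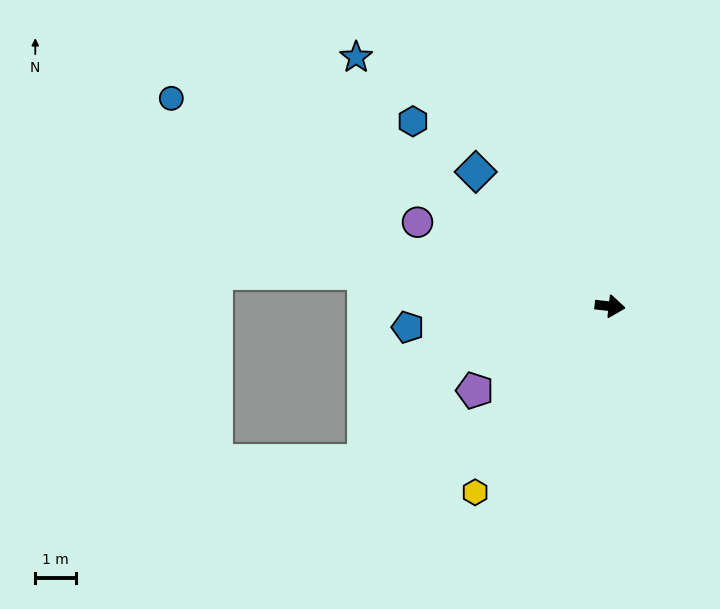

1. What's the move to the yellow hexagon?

turn right 120°, forward 5.7 m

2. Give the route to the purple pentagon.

turn right 142°, forward 4.0 m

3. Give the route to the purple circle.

turn left 163°, forward 5.2 m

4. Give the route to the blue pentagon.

turn right 168°, forward 5.0 m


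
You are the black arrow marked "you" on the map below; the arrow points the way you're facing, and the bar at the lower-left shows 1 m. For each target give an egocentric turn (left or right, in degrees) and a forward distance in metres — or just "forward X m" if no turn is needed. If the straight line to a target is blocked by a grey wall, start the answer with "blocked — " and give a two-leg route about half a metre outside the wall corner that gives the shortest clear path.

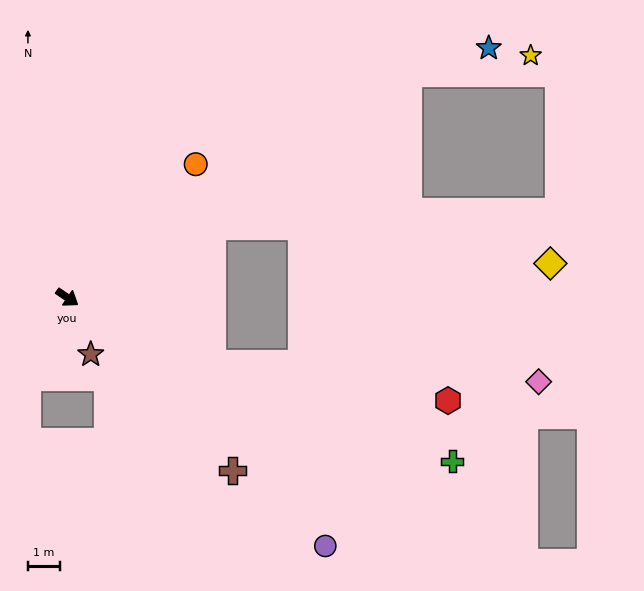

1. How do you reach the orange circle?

turn left 80°, forward 5.8 m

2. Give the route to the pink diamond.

blocked — turn left 10°, forward 5.0 m, then turn left 21°, forward 10.3 m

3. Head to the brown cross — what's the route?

turn right 12°, forward 7.5 m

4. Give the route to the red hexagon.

blocked — turn left 10°, forward 5.0 m, then turn left 15°, forward 7.5 m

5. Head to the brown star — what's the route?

turn right 33°, forward 1.9 m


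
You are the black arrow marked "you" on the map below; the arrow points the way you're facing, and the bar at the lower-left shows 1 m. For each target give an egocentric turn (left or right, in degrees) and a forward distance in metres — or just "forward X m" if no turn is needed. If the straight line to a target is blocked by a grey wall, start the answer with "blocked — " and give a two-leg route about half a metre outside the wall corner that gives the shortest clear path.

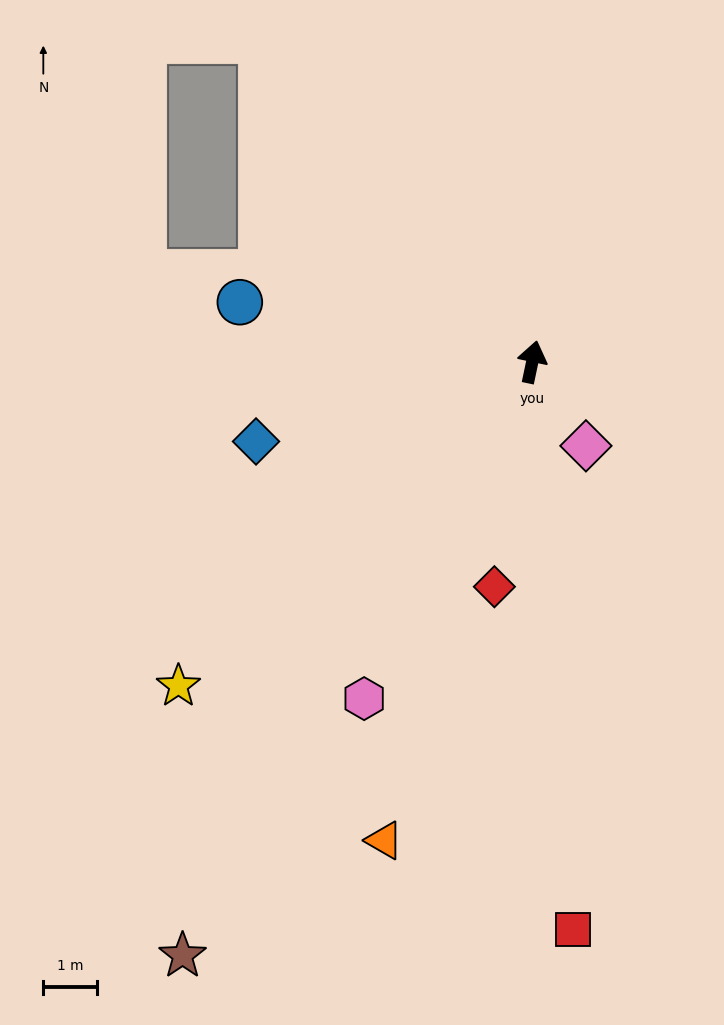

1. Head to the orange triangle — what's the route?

turn left 175°, forward 9.3 m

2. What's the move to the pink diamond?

turn right 136°, forward 1.9 m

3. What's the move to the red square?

turn right 164°, forward 10.6 m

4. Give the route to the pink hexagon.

turn left 165°, forward 7.0 m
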